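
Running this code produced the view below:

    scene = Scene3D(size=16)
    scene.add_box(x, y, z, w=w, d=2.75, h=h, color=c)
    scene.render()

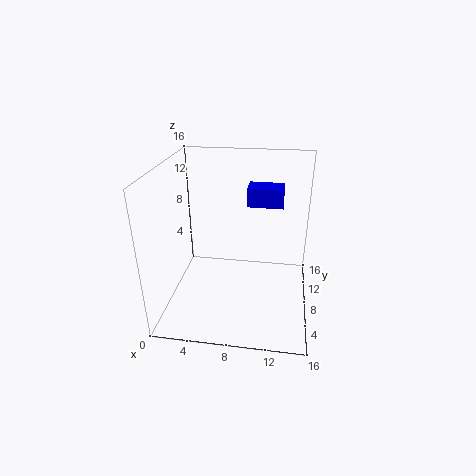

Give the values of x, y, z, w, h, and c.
x = 8.5; y = 11.5; z = 10.25; w = 4.25; h = 2.25; c = 'blue'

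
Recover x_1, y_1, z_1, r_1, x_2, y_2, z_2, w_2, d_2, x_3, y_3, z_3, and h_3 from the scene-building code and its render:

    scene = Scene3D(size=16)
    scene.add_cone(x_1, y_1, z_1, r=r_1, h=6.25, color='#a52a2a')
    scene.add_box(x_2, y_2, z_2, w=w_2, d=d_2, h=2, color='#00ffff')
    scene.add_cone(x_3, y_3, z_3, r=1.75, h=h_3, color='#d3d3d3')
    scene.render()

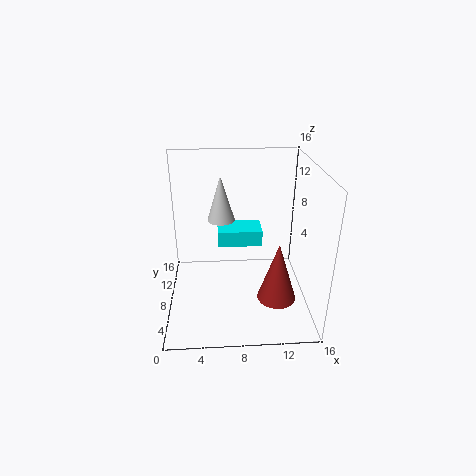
x_1 = 11.75; y_1 = 3.5; z_1 = 3.25; r_1 = 2; x_2 = 5.75; y_2 = 11.25; z_2 = 5; w_2 = 5.5; d_2 = 3.5; x_3 = 6.25; y_3 = 14; z_3 = 7.5; h_3 = 5.75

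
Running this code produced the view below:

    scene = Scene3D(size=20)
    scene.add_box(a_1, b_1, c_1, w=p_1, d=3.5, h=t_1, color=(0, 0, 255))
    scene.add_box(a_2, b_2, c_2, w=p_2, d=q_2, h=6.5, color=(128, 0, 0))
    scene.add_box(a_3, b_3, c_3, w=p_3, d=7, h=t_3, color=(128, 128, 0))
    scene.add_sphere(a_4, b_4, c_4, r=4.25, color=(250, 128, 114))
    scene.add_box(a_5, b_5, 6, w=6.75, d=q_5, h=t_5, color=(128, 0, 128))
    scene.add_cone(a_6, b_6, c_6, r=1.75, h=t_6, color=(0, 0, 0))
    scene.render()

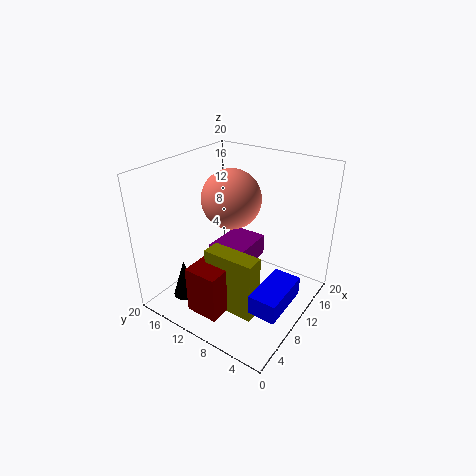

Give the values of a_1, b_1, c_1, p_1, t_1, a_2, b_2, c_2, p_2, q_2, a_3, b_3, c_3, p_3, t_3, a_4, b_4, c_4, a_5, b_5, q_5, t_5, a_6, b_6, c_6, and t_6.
a_1 = 3, b_1 = 0.25, c_1 = 5, p_1 = 6.75, t_1 = 2.5, a_2 = 1.75, b_2 = 8, c_2 = 2, p_2 = 6.25, q_2 = 4.5, a_3 = 4.5, b_3 = 4.5, c_3 = 1.75, p_3 = 2.5, t_3 = 8.5, a_4 = 12, b_4 = 12.5, c_4 = 14.5, a_5 = 7.5, b_5 = 8.25, q_5 = 5, t_5 = 3, a_6 = 4.5, b_6 = 15.5, c_6 = 1.5, t_6 = 5.5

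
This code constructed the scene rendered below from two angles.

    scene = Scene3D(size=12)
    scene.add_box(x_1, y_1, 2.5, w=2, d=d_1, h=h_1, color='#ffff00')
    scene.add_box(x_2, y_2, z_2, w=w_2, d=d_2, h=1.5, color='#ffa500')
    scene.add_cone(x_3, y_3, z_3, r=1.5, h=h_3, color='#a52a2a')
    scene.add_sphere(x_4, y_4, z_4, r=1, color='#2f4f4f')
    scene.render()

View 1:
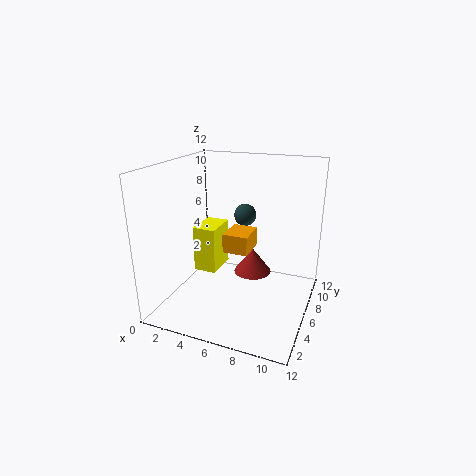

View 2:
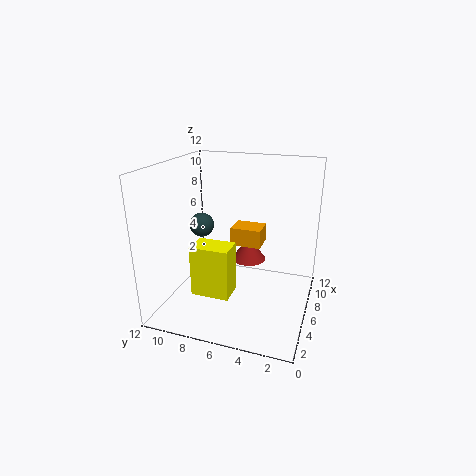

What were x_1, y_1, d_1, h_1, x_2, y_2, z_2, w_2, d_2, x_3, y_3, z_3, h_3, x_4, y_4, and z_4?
x_1 = 2
y_1 = 5.5
d_1 = 3
h_1 = 4
x_2 = 5.5
y_2 = 4
z_2 = 5.5
w_2 = 2
d_2 = 2.5
x_3 = 7.5
y_3 = 5.5
z_3 = 3.5
h_3 = 2
x_4 = 5.5
y_4 = 9
z_4 = 7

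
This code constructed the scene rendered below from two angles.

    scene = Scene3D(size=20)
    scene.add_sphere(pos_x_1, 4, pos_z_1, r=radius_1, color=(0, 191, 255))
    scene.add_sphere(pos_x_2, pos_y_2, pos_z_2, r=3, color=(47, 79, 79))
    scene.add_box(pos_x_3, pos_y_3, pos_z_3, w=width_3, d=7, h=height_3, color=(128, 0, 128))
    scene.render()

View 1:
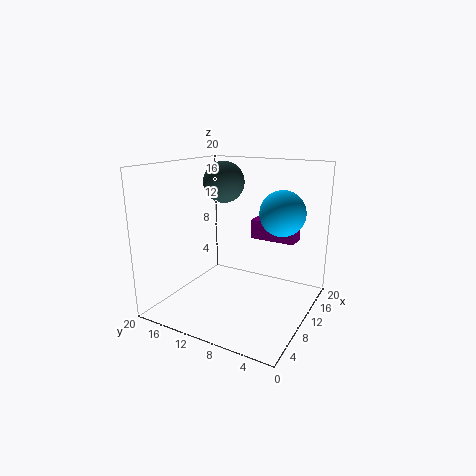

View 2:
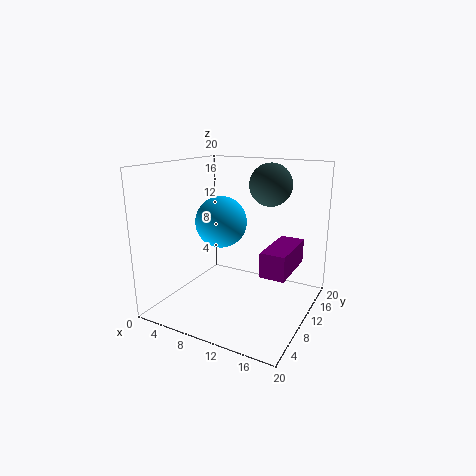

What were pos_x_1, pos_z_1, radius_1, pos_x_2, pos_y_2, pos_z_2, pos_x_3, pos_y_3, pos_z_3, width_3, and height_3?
pos_x_1 = 11, pos_z_1 = 14, radius_1 = 3, pos_x_2 = 13, pos_y_2 = 14, pos_z_2 = 17, pos_x_3 = 16, pos_y_3 = 4, pos_z_3 = 8, width_3 = 3, height_3 = 3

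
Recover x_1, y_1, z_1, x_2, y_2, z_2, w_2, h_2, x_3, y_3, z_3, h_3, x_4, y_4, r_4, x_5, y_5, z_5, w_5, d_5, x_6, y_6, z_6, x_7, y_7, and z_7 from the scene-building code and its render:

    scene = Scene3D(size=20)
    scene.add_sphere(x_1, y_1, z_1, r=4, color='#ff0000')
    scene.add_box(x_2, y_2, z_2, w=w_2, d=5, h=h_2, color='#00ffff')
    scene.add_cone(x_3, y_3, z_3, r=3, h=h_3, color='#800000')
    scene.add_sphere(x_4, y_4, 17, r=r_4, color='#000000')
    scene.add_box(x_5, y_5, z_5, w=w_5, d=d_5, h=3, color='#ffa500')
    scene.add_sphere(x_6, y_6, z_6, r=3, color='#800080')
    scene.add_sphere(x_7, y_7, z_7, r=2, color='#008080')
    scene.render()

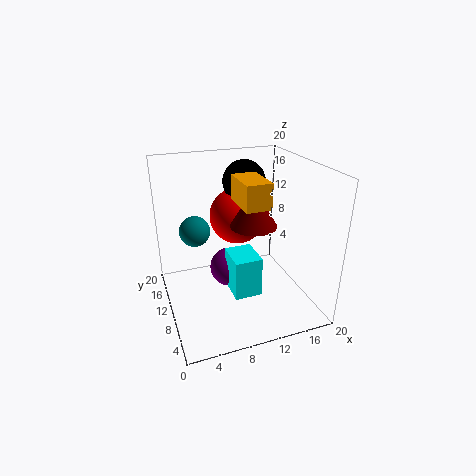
x_1 = 11
y_1 = 13
z_1 = 12
x_2 = 9
y_2 = 8
z_2 = 1
w_2 = 4
h_2 = 6
x_3 = 11
y_3 = 7
z_3 = 13
h_3 = 5
x_4 = 12
y_4 = 13
r_4 = 3
x_5 = 8
y_5 = 2
z_5 = 17
w_5 = 3
d_5 = 5
x_6 = 10
y_6 = 14
z_6 = 3
x_7 = 4
y_7 = 10
z_7 = 12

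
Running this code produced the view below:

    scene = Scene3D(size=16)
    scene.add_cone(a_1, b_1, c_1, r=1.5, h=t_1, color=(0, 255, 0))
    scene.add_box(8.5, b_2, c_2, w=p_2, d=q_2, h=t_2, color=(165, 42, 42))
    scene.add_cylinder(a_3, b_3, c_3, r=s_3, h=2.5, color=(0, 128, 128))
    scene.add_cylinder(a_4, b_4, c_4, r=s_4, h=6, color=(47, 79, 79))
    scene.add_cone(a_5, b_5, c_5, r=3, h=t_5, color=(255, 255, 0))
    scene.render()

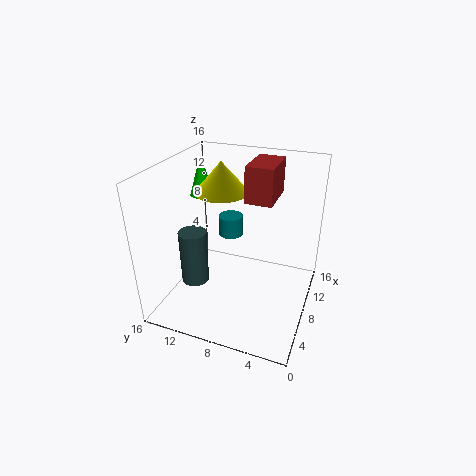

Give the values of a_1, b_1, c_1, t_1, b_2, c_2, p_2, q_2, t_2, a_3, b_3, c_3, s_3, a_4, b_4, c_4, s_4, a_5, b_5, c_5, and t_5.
a_1 = 12.5
b_1 = 14.5
c_1 = 10.5
t_1 = 5
b_2 = 4.5
c_2 = 12
p_2 = 5
q_2 = 3
t_2 = 4
a_3 = 12
b_3 = 10.5
c_3 = 6
s_3 = 1.5
a_4 = 5
b_4 = 12
c_4 = 3.5
s_4 = 1.5
a_5 = 9.5
b_5 = 10.5
c_5 = 12.5
t_5 = 3.5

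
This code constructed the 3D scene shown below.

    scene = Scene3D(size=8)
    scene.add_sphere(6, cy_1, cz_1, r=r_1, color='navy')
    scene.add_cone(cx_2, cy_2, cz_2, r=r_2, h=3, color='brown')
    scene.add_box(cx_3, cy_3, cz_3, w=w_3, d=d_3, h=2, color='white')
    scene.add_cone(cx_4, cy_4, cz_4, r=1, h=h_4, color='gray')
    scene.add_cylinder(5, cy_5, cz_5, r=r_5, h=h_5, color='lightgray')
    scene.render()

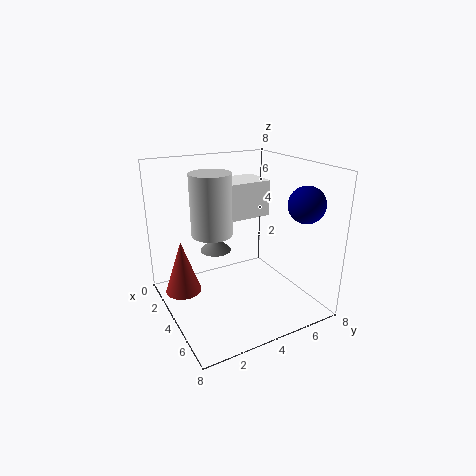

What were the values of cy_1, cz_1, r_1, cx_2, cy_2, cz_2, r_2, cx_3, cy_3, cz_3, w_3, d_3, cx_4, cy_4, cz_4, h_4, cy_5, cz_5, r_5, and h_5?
cy_1 = 7; cz_1 = 6; r_1 = 1; cx_2 = 3; cy_2 = 1; cz_2 = 1; r_2 = 1; cx_3 = 2; cy_3 = 3; cz_3 = 5; w_3 = 2; d_3 = 3; cx_4 = 1; cy_4 = 4; cz_4 = 2; h_4 = 1; cy_5 = 2; cz_5 = 5; r_5 = 1; h_5 = 3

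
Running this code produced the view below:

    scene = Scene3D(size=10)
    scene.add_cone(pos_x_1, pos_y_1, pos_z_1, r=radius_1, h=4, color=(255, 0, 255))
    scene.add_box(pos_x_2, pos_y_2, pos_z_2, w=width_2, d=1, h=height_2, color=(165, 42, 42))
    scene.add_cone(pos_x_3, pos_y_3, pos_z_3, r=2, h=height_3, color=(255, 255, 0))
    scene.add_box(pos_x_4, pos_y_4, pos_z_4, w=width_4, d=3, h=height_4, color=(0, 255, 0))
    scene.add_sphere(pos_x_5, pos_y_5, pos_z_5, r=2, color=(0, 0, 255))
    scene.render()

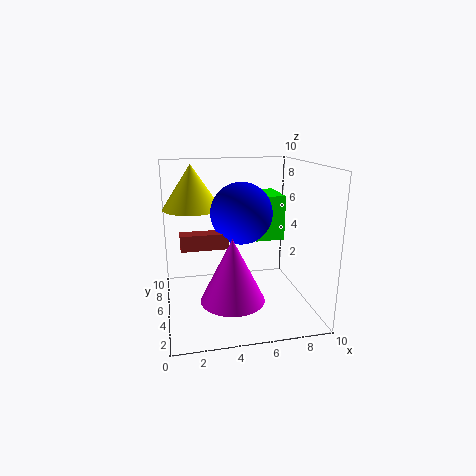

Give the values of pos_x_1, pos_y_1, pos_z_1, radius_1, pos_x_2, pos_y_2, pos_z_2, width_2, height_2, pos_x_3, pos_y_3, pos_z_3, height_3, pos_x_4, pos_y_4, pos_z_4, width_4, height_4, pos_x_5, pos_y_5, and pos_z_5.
pos_x_1 = 4, pos_y_1 = 2, pos_z_1 = 2, radius_1 = 2, pos_x_2 = 1, pos_y_2 = 3, pos_z_2 = 5, width_2 = 3, height_2 = 1, pos_x_3 = 2, pos_y_3 = 6, pos_z_3 = 7, height_3 = 3, pos_x_4 = 6, pos_y_4 = 4, pos_z_4 = 5, width_4 = 2, height_4 = 3, pos_x_5 = 5, pos_y_5 = 4, pos_z_5 = 7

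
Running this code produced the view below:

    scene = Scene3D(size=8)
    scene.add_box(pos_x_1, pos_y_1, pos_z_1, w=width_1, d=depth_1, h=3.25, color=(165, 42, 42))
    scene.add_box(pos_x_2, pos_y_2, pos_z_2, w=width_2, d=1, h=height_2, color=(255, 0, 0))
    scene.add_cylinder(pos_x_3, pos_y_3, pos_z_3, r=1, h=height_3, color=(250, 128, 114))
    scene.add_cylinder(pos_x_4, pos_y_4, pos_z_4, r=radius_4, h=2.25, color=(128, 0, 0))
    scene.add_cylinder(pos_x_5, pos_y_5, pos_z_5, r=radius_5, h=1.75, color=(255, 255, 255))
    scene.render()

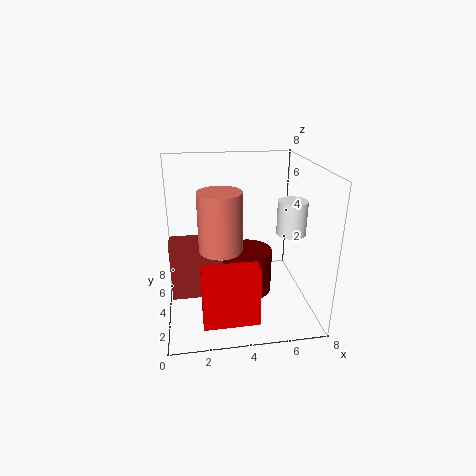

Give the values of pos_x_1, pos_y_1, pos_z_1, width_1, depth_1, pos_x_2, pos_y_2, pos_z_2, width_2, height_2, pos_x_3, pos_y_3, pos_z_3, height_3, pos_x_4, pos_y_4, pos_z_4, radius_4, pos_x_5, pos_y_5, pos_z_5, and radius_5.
pos_x_1 = 0.25
pos_y_1 = 3
pos_z_1 = 1
width_1 = 2.75
depth_1 = 1.25
pos_x_2 = 1.75
pos_y_2 = 0.25
pos_z_2 = 1
width_2 = 2.75
height_2 = 3
pos_x_3 = 2.75
pos_y_3 = 1.25
pos_z_3 = 4.75
height_3 = 2.75
pos_x_4 = 4.25
pos_y_4 = 2.5
pos_z_4 = 1.75
radius_4 = 1.25
pos_x_5 = 6.5
pos_y_5 = 2.5
pos_z_5 = 4.75
radius_5 = 0.75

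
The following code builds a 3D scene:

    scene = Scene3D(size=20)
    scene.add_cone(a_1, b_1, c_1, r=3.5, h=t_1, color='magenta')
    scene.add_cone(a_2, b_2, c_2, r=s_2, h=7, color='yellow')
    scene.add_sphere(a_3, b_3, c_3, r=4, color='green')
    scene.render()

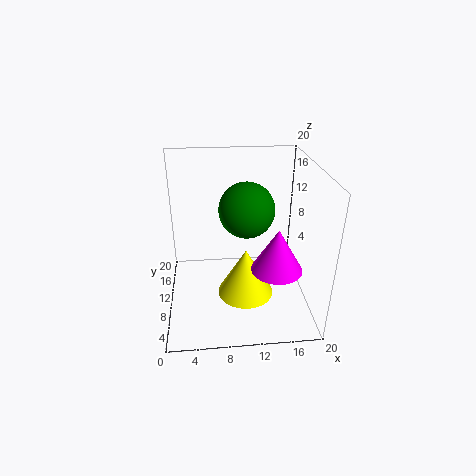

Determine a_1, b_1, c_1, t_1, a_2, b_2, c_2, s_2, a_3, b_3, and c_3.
a_1 = 15; b_1 = 7; c_1 = 6.5; t_1 = 6; a_2 = 11; b_2 = 9; c_2 = 1.5; s_2 = 4; a_3 = 11.5; b_3 = 12.5; c_3 = 13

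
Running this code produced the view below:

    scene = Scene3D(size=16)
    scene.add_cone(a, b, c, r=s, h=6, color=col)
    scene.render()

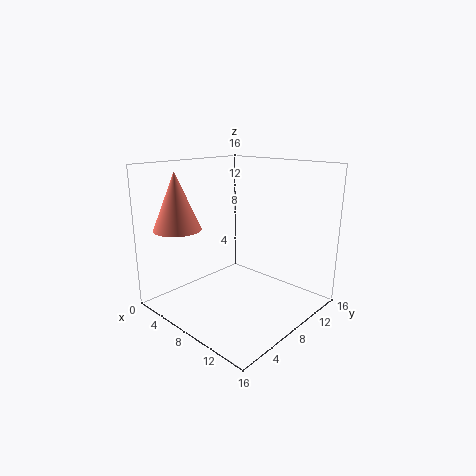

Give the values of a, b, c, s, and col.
a = 4.5
b = 2.5
c = 9.5
s = 2.5
col = 'salmon'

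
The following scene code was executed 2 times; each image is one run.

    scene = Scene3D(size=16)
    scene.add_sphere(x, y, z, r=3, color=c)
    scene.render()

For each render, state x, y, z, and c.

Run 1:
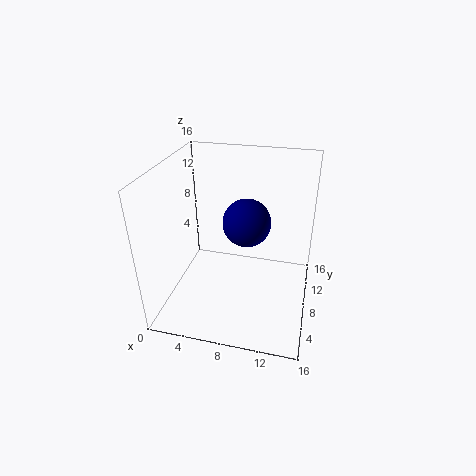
x = 8
y = 12.5
z = 7.5
c = 'navy'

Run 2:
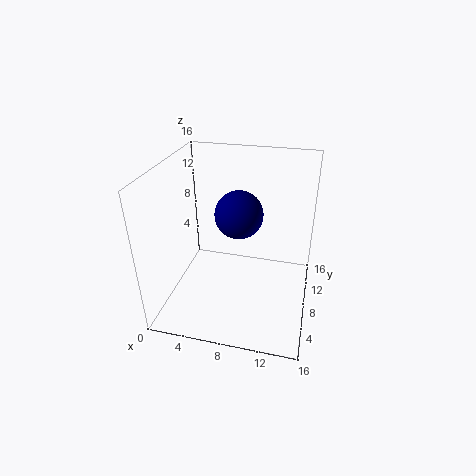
x = 7
y = 12.5
z = 8.5
c = 'navy'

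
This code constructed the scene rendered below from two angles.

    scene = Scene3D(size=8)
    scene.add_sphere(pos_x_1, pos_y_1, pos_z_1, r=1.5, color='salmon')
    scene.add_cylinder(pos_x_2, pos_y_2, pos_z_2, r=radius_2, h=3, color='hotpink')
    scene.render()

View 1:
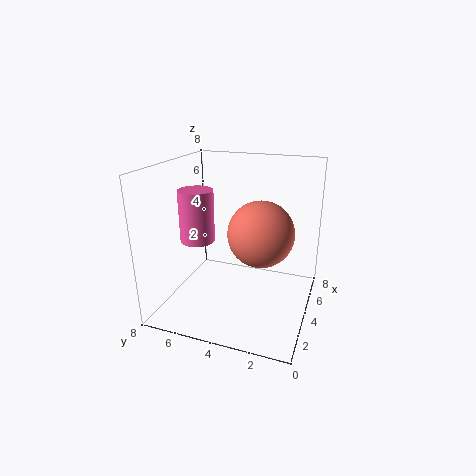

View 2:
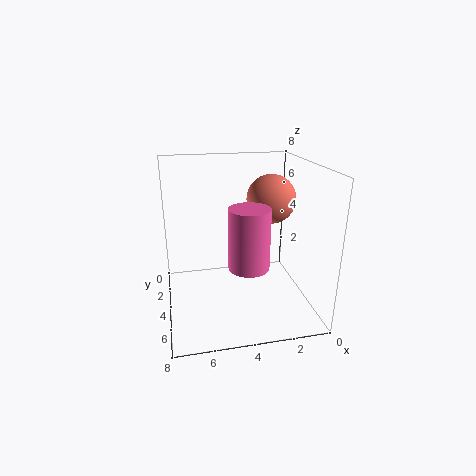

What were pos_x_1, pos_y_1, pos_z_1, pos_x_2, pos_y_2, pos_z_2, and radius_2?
pos_x_1 = 1.5, pos_y_1 = 2, pos_z_1 = 5.5, pos_x_2 = 4, pos_y_2 = 6.5, pos_z_2 = 3.5, radius_2 = 1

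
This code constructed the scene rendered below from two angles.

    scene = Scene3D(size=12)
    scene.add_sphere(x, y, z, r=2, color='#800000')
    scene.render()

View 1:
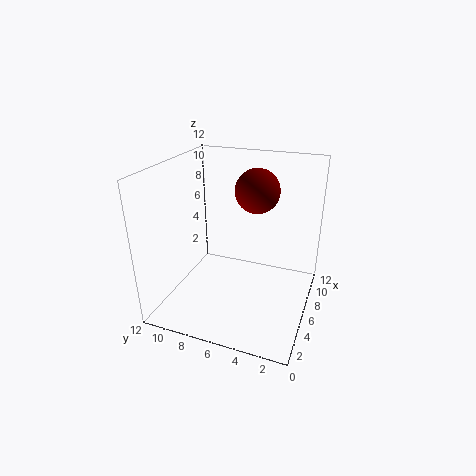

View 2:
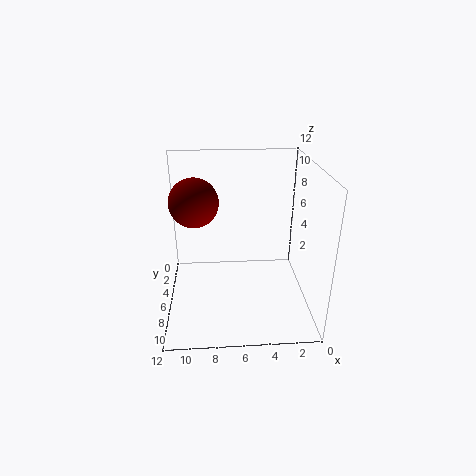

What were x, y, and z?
x = 9.5; y = 5.5; z = 9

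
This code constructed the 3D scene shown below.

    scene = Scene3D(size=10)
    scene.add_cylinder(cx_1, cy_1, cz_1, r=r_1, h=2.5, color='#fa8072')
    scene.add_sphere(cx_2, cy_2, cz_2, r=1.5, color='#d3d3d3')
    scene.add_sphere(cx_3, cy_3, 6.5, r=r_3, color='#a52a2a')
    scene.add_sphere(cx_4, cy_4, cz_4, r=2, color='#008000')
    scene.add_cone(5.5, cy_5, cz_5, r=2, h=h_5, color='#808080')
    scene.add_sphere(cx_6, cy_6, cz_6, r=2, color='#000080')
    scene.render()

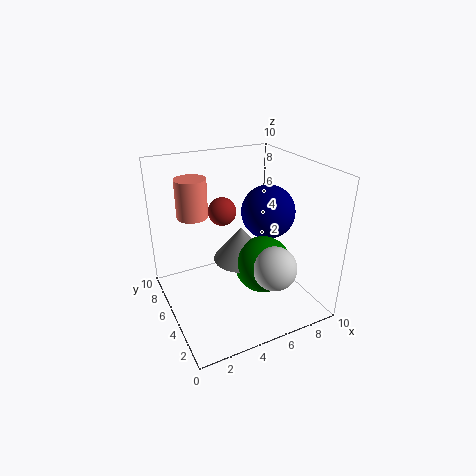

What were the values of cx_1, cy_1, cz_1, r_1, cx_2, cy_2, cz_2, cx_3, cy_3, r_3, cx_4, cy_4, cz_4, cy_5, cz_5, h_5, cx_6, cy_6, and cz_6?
cx_1 = 2, cy_1 = 5.5, cz_1 = 7, r_1 = 1, cx_2 = 6.5, cy_2 = 2.5, cz_2 = 3.5, cx_3 = 4.5, cy_3 = 6.5, r_3 = 1, cx_4 = 6.5, cy_4 = 4, cz_4 = 3, cy_5 = 5.5, cz_5 = 3, h_5 = 2.5, cx_6 = 8, cy_6 = 6, cz_6 = 6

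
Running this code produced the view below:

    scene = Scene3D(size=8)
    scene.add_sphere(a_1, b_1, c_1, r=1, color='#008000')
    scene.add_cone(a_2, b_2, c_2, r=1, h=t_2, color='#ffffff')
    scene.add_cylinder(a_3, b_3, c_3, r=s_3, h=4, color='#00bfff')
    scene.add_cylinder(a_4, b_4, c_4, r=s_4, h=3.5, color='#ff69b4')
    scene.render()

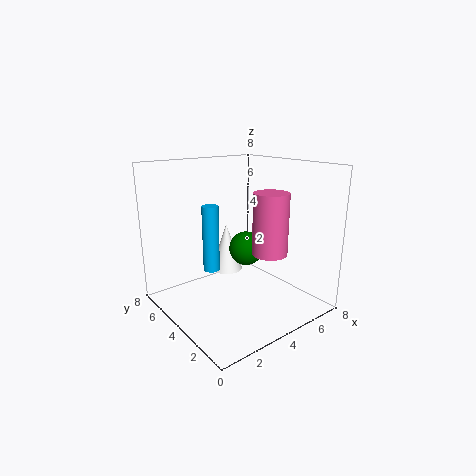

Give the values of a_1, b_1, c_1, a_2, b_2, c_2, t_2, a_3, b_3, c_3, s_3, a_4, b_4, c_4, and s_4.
a_1 = 5; b_1 = 4.5; c_1 = 3; a_2 = 5; b_2 = 6.5; c_2 = 1; t_2 = 3; a_3 = 3.5; b_3 = 6; c_3 = 1.5; s_3 = 0.5; a_4 = 5.5; b_4 = 3; c_4 = 3; s_4 = 1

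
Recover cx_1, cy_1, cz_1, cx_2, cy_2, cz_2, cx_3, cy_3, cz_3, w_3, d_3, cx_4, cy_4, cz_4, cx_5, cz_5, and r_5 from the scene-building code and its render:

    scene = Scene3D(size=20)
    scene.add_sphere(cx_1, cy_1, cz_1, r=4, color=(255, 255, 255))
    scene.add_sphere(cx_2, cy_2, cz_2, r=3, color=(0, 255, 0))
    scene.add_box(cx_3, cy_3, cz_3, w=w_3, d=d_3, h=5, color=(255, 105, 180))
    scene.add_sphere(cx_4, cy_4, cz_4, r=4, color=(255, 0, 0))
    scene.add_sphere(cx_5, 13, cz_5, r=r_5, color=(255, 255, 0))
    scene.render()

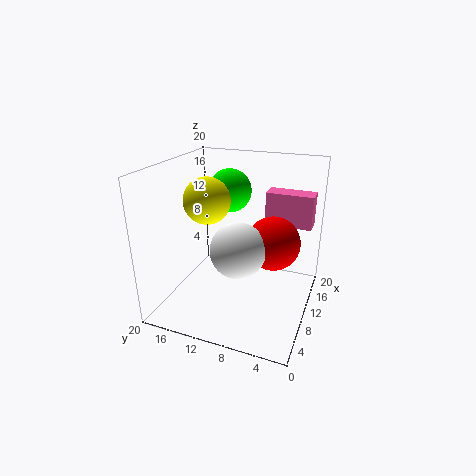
cx_1 = 10, cy_1 = 10, cz_1 = 8, cx_2 = 12, cy_2 = 12, cz_2 = 16, cx_3 = 16, cy_3 = 1, cz_3 = 10, w_3 = 3, d_3 = 7, cx_4 = 14, cy_4 = 6, cz_4 = 8, cx_5 = 7, cz_5 = 16, r_5 = 3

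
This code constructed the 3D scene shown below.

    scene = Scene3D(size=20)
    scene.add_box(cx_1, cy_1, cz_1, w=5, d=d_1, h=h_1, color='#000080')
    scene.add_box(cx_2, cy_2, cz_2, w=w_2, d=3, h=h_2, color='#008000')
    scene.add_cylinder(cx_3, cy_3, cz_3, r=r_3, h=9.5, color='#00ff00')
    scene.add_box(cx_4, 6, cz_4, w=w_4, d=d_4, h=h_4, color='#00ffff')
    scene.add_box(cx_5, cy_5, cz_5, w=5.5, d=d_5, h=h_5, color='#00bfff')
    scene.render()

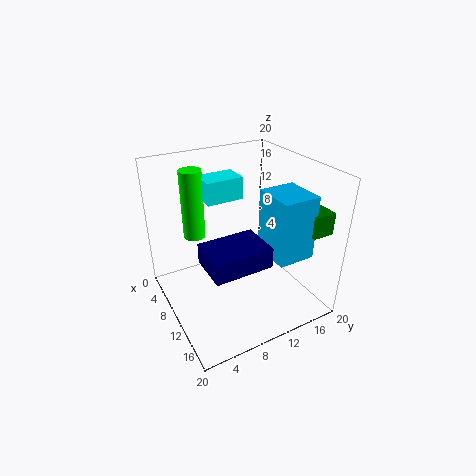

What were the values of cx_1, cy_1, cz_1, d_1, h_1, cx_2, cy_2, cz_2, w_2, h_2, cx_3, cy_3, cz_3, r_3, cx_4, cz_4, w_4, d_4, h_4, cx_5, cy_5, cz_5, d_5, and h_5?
cx_1 = 14; cy_1 = 2.5; cz_1 = 11; d_1 = 7; h_1 = 2.5; cx_2 = 13.5; cy_2 = 16.5; cz_2 = 12; w_2 = 4.5; h_2 = 3; cx_3 = 6.5; cy_3 = 5; cz_3 = 10; r_3 = 1.5; cx_4 = 6; cz_4 = 15.5; w_4 = 3.5; d_4 = 5; h_4 = 3; cx_5 = 12; cy_5 = 12; cz_5 = 9; d_5 = 5; h_5 = 8.5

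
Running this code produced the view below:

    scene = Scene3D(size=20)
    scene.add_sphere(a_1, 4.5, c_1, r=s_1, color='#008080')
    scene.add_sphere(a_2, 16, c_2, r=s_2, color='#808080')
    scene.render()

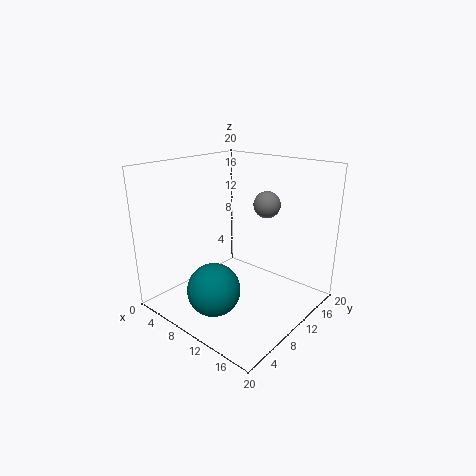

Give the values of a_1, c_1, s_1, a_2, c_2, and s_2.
a_1 = 10.5
c_1 = 4.5
s_1 = 3.5
a_2 = 10.5
c_2 = 13.5
s_2 = 2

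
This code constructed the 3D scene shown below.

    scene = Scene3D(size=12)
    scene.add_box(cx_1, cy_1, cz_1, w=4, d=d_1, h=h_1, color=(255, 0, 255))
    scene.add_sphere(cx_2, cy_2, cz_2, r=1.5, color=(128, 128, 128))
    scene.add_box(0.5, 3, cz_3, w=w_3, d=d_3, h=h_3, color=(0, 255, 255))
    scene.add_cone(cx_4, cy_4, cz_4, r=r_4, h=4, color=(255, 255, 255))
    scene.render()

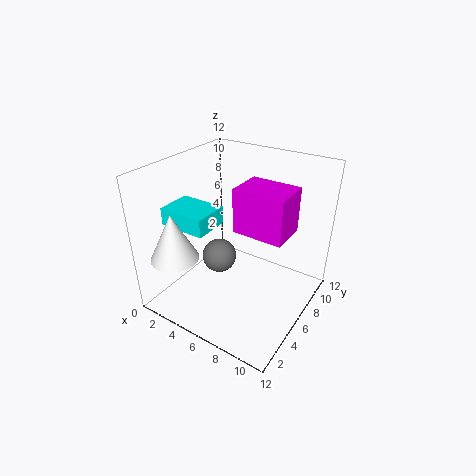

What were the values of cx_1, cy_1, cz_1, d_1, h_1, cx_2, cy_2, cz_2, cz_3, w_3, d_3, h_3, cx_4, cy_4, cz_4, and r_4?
cx_1 = 6.5
cy_1 = 4.5
cz_1 = 7.5
d_1 = 3
h_1 = 3.5
cx_2 = 4
cy_2 = 6
cz_2 = 3.5
cz_3 = 7
w_3 = 4
d_3 = 3
h_3 = 1.5
cx_4 = 2
cy_4 = 2.5
cz_4 = 4.5
r_4 = 2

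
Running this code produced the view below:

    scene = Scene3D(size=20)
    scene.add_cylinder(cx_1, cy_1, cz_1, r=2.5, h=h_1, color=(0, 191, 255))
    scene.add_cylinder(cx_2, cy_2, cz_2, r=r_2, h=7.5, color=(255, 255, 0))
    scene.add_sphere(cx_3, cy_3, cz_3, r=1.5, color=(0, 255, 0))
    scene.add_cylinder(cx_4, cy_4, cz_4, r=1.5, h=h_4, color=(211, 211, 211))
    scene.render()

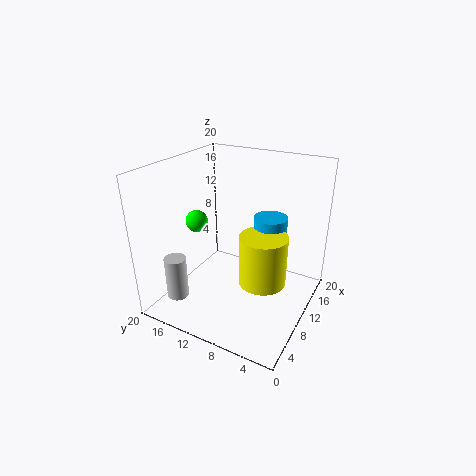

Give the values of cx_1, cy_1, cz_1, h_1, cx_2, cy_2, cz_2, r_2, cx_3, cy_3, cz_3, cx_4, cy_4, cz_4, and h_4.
cx_1 = 15.5
cy_1 = 7.5
cz_1 = 3.5
h_1 = 8
cx_2 = 12
cy_2 = 7
cz_2 = 2.5
r_2 = 3.5
cx_3 = 7.5
cy_3 = 15
cz_3 = 12.5
cx_4 = 4
cy_4 = 16.5
cz_4 = 2
h_4 = 6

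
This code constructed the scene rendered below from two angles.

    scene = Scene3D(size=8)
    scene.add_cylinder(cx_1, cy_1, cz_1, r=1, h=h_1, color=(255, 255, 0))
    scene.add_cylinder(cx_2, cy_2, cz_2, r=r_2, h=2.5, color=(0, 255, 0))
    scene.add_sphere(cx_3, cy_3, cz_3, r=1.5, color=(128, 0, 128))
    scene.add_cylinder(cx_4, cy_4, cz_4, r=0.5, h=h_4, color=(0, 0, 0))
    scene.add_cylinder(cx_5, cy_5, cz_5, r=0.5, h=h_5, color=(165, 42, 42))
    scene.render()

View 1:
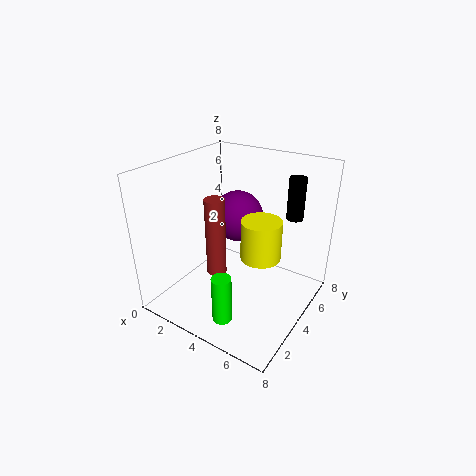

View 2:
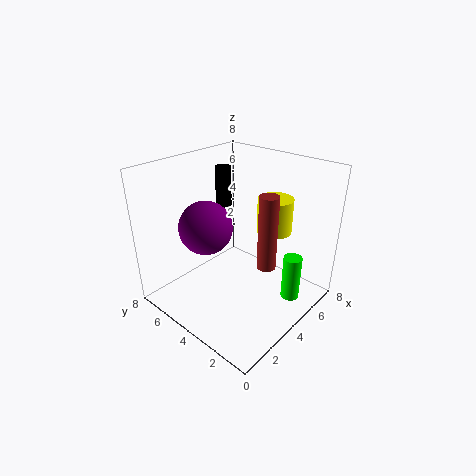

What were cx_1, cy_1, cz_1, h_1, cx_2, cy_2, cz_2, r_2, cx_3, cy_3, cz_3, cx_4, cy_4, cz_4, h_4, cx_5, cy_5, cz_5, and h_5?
cx_1 = 6; cy_1 = 3; cz_1 = 4; h_1 = 2; cx_2 = 5; cy_2 = 1; cz_2 = 1; r_2 = 0.5; cx_3 = 3; cy_3 = 5.5; cz_3 = 4.5; cx_4 = 6; cy_4 = 7; cz_4 = 4.5; h_4 = 2.5; cx_5 = 4; cy_5 = 2; cz_5 = 3; h_5 = 4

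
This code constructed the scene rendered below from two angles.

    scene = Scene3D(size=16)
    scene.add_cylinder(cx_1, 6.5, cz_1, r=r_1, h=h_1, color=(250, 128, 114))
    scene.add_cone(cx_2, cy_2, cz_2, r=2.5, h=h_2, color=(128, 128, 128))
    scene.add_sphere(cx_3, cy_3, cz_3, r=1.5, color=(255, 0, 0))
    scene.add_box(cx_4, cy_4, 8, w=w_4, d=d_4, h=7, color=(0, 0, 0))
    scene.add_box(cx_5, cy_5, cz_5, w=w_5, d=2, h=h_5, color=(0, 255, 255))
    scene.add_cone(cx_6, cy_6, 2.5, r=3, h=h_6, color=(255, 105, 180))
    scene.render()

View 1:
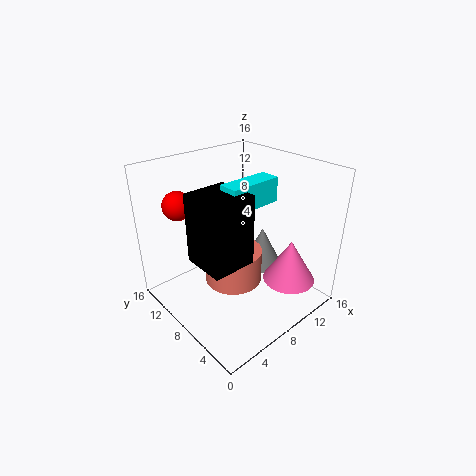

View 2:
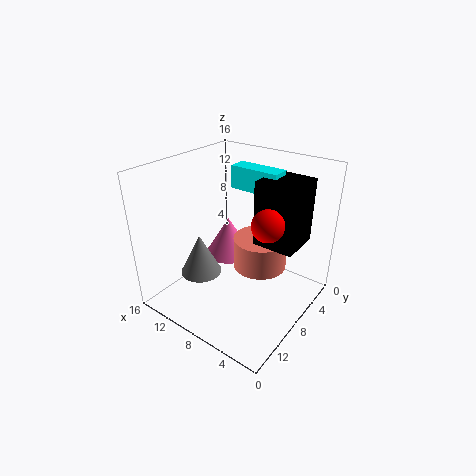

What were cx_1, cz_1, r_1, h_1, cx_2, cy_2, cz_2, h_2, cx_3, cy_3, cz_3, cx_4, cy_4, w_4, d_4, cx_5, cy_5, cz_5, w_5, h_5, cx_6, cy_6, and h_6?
cx_1 = 6, cz_1 = 4.5, r_1 = 3, h_1 = 3.5, cx_2 = 13, cy_2 = 9, cz_2 = 2, h_2 = 5, cx_3 = 2.5, cy_3 = 11, cz_3 = 12.5, cx_4 = 1.5, cy_4 = 3.5, w_4 = 4.5, d_4 = 4.5, cx_5 = 4.5, cy_5 = 4.5, cz_5 = 13, w_5 = 5.5, h_5 = 2.5, cx_6 = 12.5, cy_6 = 4, h_6 = 5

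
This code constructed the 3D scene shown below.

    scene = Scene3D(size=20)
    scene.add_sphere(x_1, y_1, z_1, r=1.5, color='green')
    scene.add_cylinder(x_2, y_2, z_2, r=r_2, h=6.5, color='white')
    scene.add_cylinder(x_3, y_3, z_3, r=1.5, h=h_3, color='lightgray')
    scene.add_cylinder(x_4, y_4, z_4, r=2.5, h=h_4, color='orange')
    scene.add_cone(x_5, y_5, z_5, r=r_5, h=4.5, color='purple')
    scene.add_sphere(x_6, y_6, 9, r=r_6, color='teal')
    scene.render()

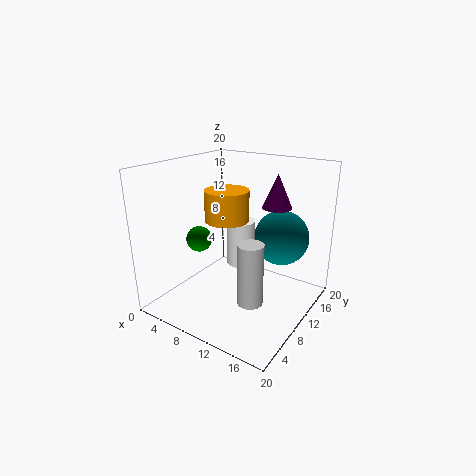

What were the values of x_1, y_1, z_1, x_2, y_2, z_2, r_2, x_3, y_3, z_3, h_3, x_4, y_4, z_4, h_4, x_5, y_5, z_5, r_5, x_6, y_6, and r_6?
x_1 = 9.5
y_1 = 2.5
z_1 = 12.5
x_2 = 9.5
y_2 = 11.5
z_2 = 5.5
r_2 = 2
x_3 = 16
y_3 = 3.5
z_3 = 5.5
h_3 = 7.5
x_4 = 12.5
y_4 = 4
z_4 = 15
h_4 = 3.5
x_5 = 14.5
y_5 = 12.5
z_5 = 14.5
r_5 = 2
x_6 = 14
y_6 = 15.5
r_6 = 4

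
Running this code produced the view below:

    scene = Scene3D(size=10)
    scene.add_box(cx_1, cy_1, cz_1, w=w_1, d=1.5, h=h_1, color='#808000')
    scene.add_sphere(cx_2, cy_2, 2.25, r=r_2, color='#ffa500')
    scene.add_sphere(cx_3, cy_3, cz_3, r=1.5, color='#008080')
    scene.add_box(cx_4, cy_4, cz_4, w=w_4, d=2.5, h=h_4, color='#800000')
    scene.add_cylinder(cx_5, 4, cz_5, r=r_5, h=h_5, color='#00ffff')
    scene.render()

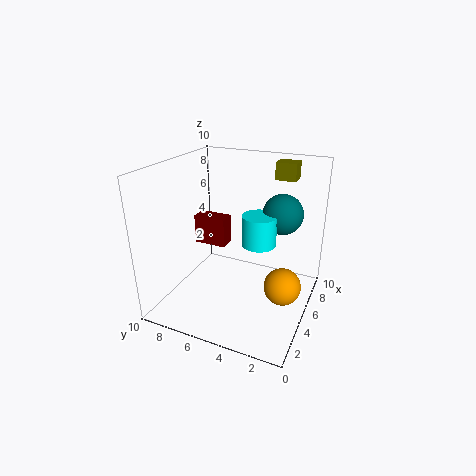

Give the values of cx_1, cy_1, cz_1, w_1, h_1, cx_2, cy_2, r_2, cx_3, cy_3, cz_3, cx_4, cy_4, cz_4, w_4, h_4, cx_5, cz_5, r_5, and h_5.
cx_1 = 8
cy_1 = 2
cz_1 = 8.5
w_1 = 1.25
h_1 = 1.25
cx_2 = 4.5
cy_2 = 1.5
r_2 = 1.25
cx_3 = 8
cy_3 = 2.75
cz_3 = 6
cx_4 = 6.25
cy_4 = 6.75
cz_4 = 3.25
w_4 = 1.25
h_4 = 2.25
cx_5 = 6.5
cz_5 = 4
r_5 = 1.25
h_5 = 2.25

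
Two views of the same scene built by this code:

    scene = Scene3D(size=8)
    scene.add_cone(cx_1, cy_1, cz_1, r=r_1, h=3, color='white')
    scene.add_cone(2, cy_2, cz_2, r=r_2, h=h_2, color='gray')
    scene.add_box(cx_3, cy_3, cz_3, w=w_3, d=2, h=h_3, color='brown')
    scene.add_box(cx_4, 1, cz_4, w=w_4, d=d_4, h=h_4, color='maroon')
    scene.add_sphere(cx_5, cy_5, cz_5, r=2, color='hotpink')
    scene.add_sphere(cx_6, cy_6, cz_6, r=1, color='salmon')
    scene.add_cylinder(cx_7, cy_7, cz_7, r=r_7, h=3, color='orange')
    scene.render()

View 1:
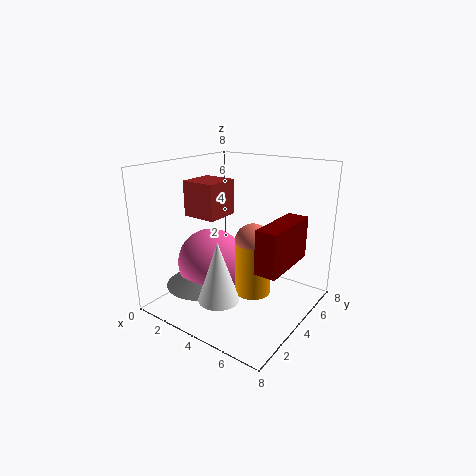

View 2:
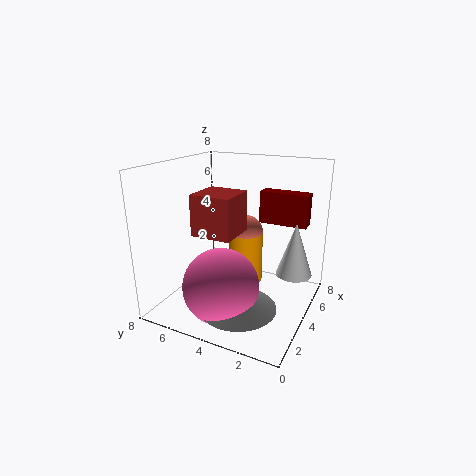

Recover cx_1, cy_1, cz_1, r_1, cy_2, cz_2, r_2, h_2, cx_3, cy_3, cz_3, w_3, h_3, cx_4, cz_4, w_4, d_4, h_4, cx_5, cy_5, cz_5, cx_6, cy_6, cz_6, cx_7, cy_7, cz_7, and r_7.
cx_1 = 5, cy_1 = 1, cz_1 = 2, r_1 = 1, cy_2 = 3, cz_2 = 1, r_2 = 2, h_2 = 1, cx_3 = 1, cy_3 = 3, cz_3 = 5, w_3 = 2, h_3 = 2, cx_4 = 7, cz_4 = 4, w_4 = 1, d_4 = 3, h_4 = 2, cx_5 = 2, cy_5 = 4, cz_5 = 2, cx_6 = 5, cy_6 = 4, cz_6 = 4, cx_7 = 5, cy_7 = 4, cz_7 = 1, r_7 = 1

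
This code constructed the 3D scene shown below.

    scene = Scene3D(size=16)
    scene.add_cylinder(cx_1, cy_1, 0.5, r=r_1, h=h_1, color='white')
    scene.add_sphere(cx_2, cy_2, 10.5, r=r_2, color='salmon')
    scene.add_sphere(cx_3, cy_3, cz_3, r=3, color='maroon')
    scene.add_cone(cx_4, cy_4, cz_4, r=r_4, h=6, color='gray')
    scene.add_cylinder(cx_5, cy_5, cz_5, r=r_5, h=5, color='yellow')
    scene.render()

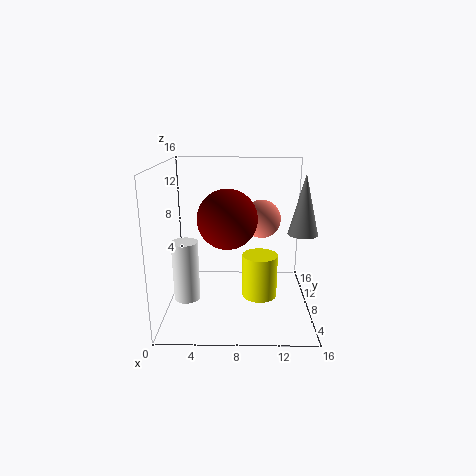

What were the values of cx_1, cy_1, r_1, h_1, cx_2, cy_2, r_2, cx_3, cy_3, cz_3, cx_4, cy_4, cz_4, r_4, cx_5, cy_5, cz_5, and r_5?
cx_1 = 2
cy_1 = 8
r_1 = 1.5
h_1 = 7
cx_2 = 10.5
cy_2 = 7
r_2 = 2
cx_3 = 7
cy_3 = 5
cz_3 = 11
cx_4 = 14.5
cy_4 = 5
cz_4 = 9.5
r_4 = 1.5
cx_5 = 10.5
cy_5 = 8
cz_5 = 1
r_5 = 2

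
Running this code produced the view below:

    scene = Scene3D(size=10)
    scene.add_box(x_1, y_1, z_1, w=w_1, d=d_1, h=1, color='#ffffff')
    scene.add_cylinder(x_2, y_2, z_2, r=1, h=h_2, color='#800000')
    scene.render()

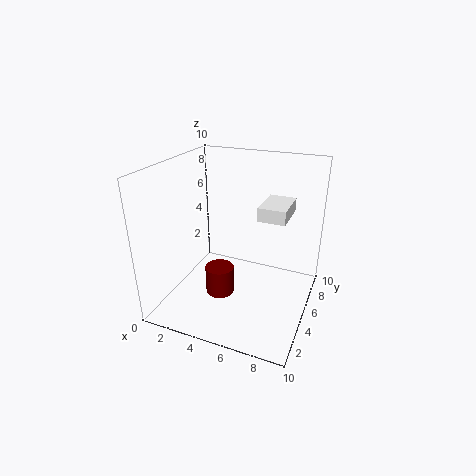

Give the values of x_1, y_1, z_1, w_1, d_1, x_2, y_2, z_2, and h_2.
x_1 = 6; y_1 = 6; z_1 = 6; w_1 = 2; d_1 = 3; x_2 = 4; y_2 = 4; z_2 = 1; h_2 = 2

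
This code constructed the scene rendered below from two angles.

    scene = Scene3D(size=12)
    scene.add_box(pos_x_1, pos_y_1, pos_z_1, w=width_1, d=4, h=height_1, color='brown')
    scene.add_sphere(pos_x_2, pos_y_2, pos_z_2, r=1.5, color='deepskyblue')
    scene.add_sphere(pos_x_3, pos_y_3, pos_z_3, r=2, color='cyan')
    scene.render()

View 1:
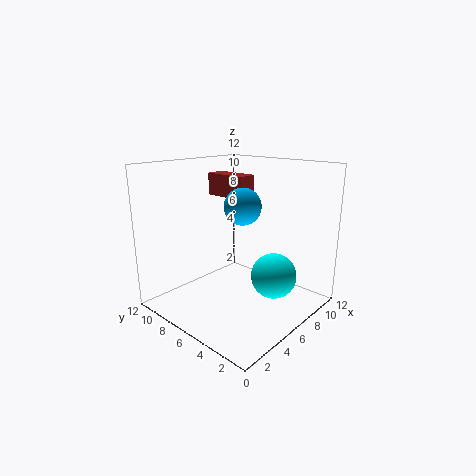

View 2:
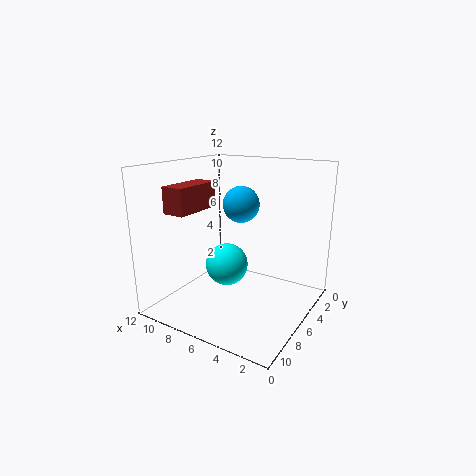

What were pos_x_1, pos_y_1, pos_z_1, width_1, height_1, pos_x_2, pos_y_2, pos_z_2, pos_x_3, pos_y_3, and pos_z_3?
pos_x_1 = 7.5
pos_y_1 = 7
pos_z_1 = 8.75
width_1 = 1.75
height_1 = 2
pos_x_2 = 6
pos_y_2 = 5.5
pos_z_2 = 8.75
pos_x_3 = 8.5
pos_y_3 = 4
pos_z_3 = 2.25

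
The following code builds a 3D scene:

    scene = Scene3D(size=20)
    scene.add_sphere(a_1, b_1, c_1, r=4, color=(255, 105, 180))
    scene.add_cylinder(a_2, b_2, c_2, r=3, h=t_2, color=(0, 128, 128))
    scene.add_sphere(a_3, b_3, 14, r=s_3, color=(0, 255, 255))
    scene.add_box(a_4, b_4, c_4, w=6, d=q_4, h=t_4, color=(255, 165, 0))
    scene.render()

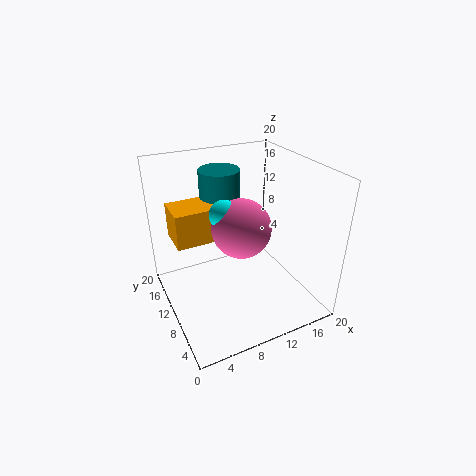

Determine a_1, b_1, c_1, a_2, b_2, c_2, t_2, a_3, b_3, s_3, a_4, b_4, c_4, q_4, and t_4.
a_1 = 10
b_1 = 9
c_1 = 12
a_2 = 10
b_2 = 16
c_2 = 12
t_2 = 6
a_3 = 8
b_3 = 10
s_3 = 2
a_4 = 2
b_4 = 12
c_4 = 9
q_4 = 5
t_4 = 5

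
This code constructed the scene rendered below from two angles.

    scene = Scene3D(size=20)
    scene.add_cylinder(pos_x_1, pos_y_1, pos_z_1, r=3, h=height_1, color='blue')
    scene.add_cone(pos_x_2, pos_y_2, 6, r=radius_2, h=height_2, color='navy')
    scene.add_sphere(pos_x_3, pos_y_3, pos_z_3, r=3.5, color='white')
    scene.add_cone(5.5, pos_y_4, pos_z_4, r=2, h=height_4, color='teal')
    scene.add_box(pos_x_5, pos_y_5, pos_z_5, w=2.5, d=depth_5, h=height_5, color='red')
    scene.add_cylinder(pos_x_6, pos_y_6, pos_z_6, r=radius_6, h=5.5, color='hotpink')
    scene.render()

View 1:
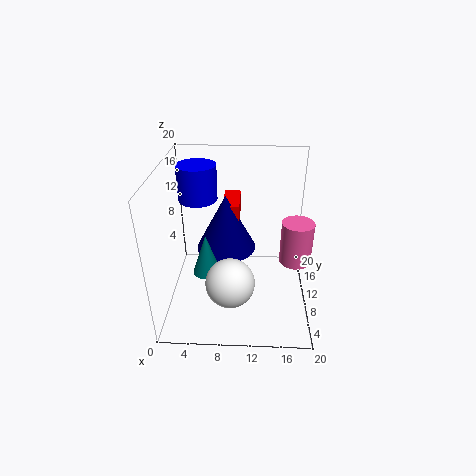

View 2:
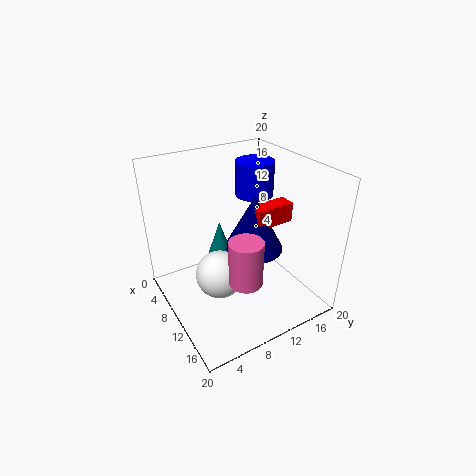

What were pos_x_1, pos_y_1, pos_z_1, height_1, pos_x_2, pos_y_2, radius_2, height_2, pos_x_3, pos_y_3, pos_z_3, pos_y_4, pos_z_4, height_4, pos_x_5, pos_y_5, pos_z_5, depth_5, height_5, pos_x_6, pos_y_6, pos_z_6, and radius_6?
pos_x_1 = 3.5; pos_y_1 = 17; pos_z_1 = 12.5; height_1 = 5.5; pos_x_2 = 8; pos_y_2 = 14; radius_2 = 4.5; height_2 = 8.5; pos_x_3 = 9; pos_y_3 = 7.5; pos_z_3 = 4; pos_y_4 = 9.5; pos_z_4 = 4.5; height_4 = 6; pos_x_5 = 7.5; pos_y_5 = 13.5; pos_z_5 = 10; depth_5 = 6; height_5 = 3; pos_x_6 = 17.5; pos_y_6 = 6.5; pos_z_6 = 9; radius_6 = 2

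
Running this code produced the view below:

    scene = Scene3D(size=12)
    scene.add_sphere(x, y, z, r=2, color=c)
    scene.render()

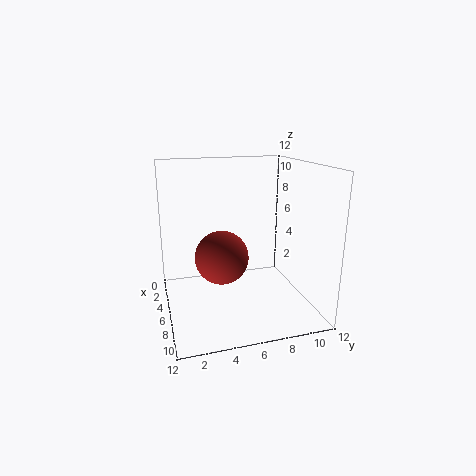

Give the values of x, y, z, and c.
x = 8.5; y = 4; z = 5.5; c = 'brown'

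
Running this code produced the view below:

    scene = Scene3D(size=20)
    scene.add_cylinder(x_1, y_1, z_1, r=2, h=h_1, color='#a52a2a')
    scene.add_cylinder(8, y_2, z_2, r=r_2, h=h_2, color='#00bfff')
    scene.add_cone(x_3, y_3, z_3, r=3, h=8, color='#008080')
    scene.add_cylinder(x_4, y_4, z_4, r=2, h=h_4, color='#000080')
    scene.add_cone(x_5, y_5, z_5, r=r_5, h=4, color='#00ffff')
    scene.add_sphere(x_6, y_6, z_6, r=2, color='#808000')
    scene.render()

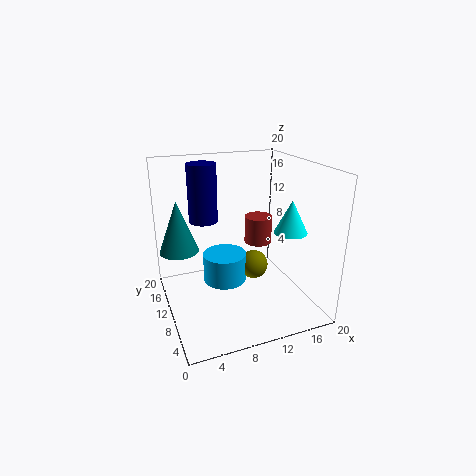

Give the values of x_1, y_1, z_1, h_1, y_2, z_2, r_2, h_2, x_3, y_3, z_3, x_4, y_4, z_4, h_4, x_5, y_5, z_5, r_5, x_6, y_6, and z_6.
x_1 = 14, y_1 = 12, z_1 = 8, h_1 = 4, y_2 = 10, z_2 = 4, r_2 = 3, h_2 = 4, x_3 = 3, y_3 = 17, z_3 = 6, x_4 = 6, y_4 = 13, z_4 = 12, h_4 = 8, x_5 = 14, y_5 = 3, z_5 = 13, r_5 = 2, x_6 = 12, y_6 = 9, z_6 = 6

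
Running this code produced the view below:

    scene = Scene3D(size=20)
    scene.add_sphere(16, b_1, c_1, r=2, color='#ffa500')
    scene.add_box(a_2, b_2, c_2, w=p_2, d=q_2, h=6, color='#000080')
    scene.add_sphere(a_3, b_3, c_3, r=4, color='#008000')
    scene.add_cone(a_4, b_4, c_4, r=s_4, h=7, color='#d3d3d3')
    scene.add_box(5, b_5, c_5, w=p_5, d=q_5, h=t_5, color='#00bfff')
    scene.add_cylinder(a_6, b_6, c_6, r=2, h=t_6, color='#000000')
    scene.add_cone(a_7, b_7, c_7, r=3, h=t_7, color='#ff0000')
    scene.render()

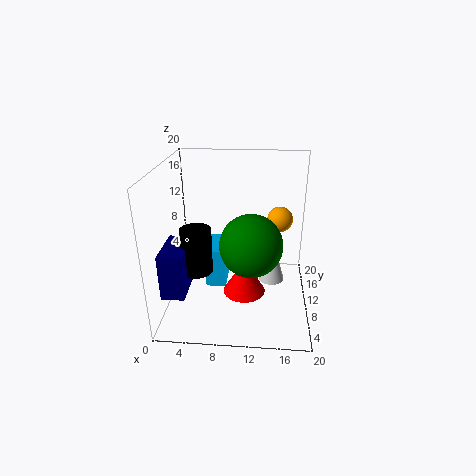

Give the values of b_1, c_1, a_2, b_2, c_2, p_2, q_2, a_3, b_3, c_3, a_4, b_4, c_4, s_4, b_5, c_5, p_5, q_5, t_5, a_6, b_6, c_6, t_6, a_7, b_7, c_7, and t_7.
b_1 = 17
c_1 = 10
a_2 = 1
b_2 = 2
c_2 = 5
p_2 = 3
q_2 = 6
a_3 = 12
b_3 = 6
c_3 = 11
a_4 = 15
b_4 = 14
c_4 = 1
s_4 = 2
b_5 = 11
c_5 = 1
p_5 = 3
q_5 = 6
t_5 = 6
a_6 = 5
b_6 = 6
c_6 = 7
t_6 = 6
a_7 = 11
b_7 = 9
c_7 = 2
t_7 = 5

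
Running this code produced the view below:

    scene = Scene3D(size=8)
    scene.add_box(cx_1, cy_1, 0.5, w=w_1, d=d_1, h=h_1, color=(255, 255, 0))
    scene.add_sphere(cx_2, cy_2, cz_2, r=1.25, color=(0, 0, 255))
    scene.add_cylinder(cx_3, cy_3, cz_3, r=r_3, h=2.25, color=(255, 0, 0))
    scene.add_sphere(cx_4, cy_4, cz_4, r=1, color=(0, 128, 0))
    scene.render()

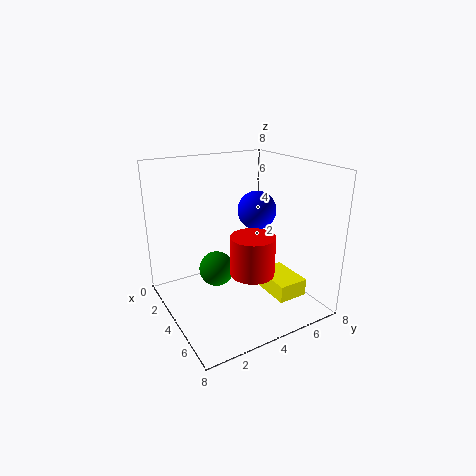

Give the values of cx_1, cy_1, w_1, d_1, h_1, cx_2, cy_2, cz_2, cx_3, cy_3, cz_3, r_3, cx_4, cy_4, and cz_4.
cx_1 = 3.75, cy_1 = 5.5, w_1 = 2.5, d_1 = 1.75, h_1 = 1, cx_2 = 1.75, cy_2 = 6.75, cz_2 = 4.5, cx_3 = 4.75, cy_3 = 4.5, cz_3 = 2, r_3 = 1.25, cx_4 = 3.25, cy_4 = 3, cz_4 = 2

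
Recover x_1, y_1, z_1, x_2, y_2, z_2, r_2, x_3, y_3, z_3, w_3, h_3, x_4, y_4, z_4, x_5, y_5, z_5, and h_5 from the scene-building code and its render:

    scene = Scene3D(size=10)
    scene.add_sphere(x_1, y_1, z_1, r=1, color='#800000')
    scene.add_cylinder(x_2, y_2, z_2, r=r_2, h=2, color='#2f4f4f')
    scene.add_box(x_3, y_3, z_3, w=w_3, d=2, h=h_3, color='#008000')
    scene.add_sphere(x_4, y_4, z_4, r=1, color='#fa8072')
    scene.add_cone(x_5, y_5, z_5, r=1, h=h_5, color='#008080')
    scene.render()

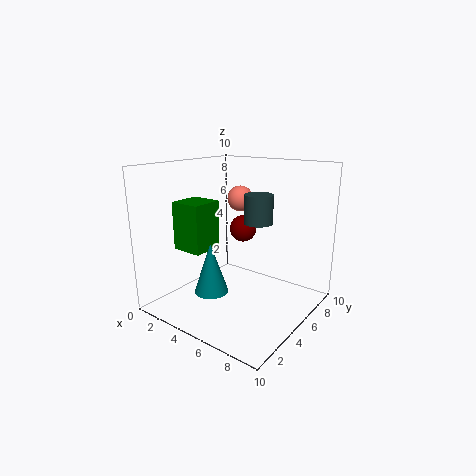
x_1 = 4, y_1 = 7, z_1 = 5, x_2 = 6, y_2 = 6, z_2 = 6, r_2 = 1, x_3 = 3, y_3 = 1, z_3 = 5, w_3 = 2, h_3 = 3, x_4 = 3, y_4 = 8, z_4 = 7, x_5 = 6, y_5 = 1, z_5 = 3, h_5 = 3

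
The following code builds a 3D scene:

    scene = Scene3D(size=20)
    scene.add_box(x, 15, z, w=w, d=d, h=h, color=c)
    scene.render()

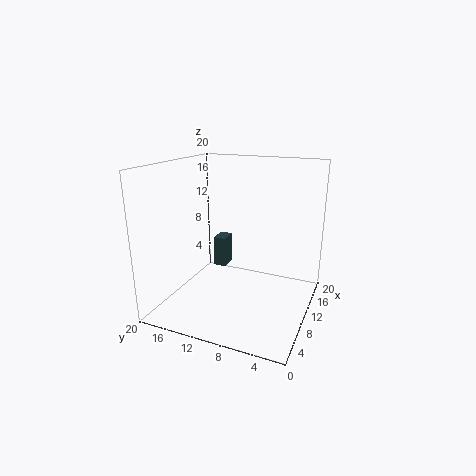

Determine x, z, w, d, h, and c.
x = 16
z = 2
w = 3
d = 2
h = 5
c = 'darkslategray'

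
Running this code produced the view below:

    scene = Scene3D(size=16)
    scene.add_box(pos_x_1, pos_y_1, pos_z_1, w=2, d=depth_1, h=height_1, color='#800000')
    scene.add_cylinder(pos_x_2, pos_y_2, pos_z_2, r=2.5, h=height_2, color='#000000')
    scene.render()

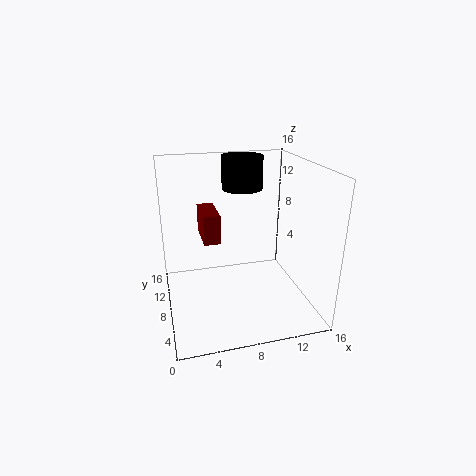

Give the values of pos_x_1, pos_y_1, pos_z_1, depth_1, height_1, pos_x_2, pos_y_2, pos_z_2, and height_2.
pos_x_1 = 4.5; pos_y_1 = 10; pos_z_1 = 6.5; depth_1 = 5; height_1 = 3.5; pos_x_2 = 10; pos_y_2 = 13.5; pos_z_2 = 12; height_2 = 4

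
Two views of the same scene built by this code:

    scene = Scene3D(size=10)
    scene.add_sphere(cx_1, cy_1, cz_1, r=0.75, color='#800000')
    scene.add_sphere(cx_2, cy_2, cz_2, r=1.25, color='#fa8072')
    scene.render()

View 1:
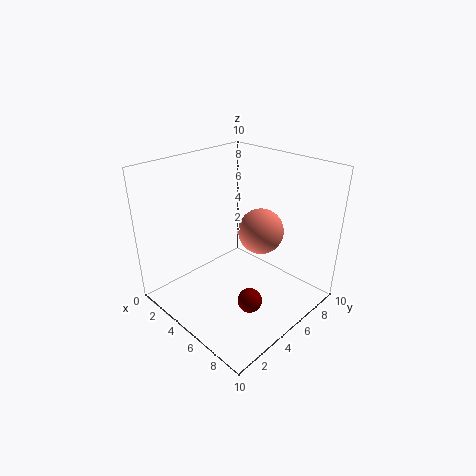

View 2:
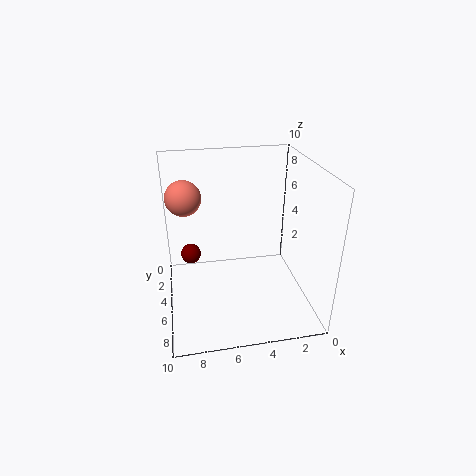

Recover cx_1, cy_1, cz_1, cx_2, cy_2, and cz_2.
cx_1 = 8.25
cy_1 = 2.75
cz_1 = 2.75
cx_2 = 8.5
cy_2 = 3.25
cz_2 = 7.5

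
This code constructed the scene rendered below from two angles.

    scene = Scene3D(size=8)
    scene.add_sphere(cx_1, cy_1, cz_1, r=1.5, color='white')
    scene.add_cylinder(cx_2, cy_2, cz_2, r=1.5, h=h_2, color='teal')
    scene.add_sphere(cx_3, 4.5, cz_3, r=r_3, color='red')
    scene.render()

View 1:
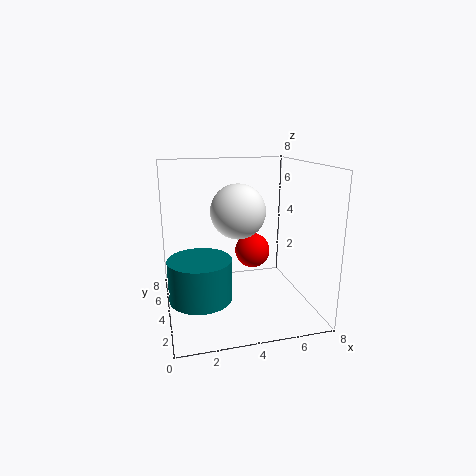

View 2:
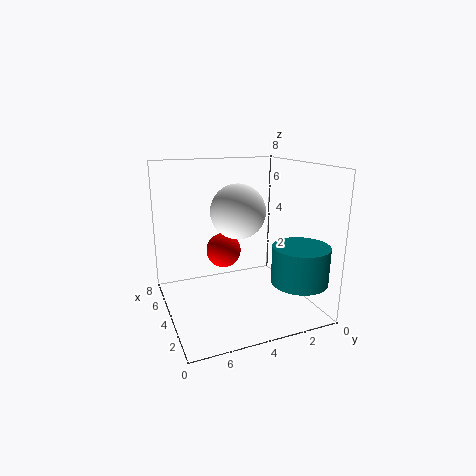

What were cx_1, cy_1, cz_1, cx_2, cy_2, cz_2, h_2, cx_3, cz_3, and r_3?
cx_1 = 4, cy_1 = 4, cz_1 = 5.5, cx_2 = 1.5, cy_2 = 1.5, cz_2 = 2, h_2 = 2, cx_3 = 5, cz_3 = 3, r_3 = 1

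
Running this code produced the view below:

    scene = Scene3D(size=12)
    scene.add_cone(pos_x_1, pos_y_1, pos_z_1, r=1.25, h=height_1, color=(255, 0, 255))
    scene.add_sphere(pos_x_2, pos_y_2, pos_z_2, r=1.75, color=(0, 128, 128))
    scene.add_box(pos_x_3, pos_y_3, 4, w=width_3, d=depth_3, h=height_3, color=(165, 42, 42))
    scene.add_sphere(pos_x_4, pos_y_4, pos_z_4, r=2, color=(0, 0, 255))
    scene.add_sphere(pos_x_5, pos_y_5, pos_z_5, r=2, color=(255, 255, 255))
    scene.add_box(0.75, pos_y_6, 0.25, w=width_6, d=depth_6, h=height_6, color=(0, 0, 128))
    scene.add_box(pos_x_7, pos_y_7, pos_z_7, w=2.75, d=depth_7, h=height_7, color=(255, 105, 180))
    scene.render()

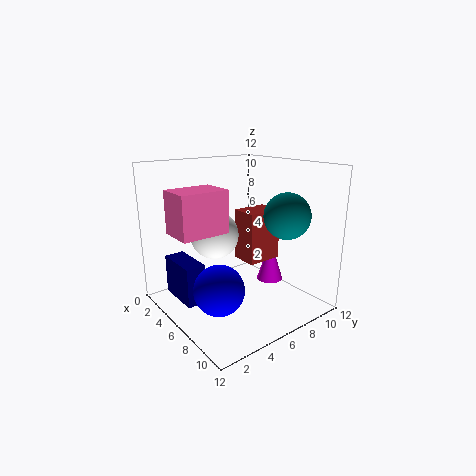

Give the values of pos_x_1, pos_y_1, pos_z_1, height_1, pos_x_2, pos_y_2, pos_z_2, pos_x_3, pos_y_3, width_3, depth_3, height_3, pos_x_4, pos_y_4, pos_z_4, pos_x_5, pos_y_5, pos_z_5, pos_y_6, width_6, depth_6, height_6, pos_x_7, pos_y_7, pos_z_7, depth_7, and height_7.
pos_x_1 = 5
pos_y_1 = 10.75
pos_z_1 = 0.5
height_1 = 4
pos_x_2 = 10
pos_y_2 = 7.5
pos_z_2 = 8.5
pos_x_3 = 5.25
pos_y_3 = 6.25
width_3 = 2.25
depth_3 = 3
height_3 = 4.25
pos_x_4 = 7.5
pos_y_4 = 3
pos_z_4 = 2.75
pos_x_5 = 4.75
pos_y_5 = 4.5
pos_z_5 = 6.25
pos_y_6 = 1.75
width_6 = 4
depth_6 = 1.75
height_6 = 3.5
pos_x_7 = 4.75
pos_y_7 = 0.25
pos_z_7 = 7.25
depth_7 = 3.75
height_7 = 3.25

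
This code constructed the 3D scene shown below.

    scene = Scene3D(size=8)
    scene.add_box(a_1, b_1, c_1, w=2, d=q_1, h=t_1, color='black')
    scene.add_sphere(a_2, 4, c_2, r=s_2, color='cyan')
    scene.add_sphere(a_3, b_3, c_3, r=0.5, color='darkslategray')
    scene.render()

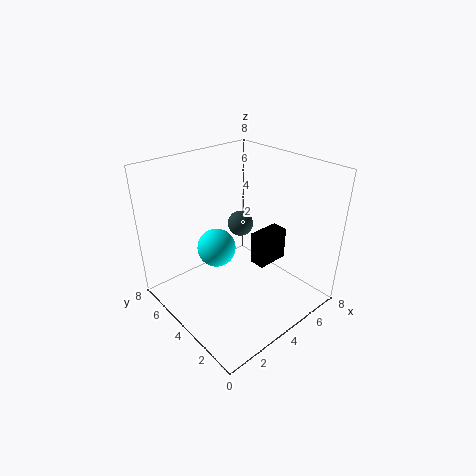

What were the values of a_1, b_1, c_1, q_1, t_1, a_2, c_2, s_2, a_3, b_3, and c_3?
a_1 = 5.5, b_1 = 3.5, c_1 = 1.5, q_1 = 1, t_1 = 2, a_2 = 2.5, c_2 = 4, s_2 = 1, a_3 = 1.5, b_3 = 1, c_3 = 7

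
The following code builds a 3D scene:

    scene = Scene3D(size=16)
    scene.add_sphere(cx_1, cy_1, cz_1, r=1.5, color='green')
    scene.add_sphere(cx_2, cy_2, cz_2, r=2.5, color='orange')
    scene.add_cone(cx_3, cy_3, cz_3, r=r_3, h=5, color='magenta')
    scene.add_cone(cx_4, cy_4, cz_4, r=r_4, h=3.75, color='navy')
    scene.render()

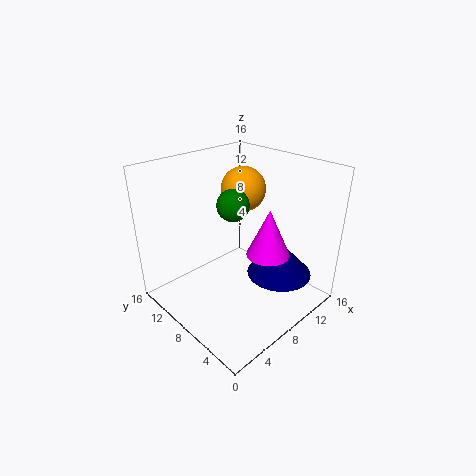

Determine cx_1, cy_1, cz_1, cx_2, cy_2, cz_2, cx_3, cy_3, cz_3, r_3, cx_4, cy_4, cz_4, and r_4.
cx_1 = 4.75, cy_1 = 5.25, cz_1 = 13.75, cx_2 = 10.25, cy_2 = 9.5, cz_2 = 12.75, cx_3 = 8.5, cy_3 = 4, cz_3 = 7.5, r_3 = 2.25, cx_4 = 10.25, cy_4 = 3.75, cz_4 = 4.5, r_4 = 3.5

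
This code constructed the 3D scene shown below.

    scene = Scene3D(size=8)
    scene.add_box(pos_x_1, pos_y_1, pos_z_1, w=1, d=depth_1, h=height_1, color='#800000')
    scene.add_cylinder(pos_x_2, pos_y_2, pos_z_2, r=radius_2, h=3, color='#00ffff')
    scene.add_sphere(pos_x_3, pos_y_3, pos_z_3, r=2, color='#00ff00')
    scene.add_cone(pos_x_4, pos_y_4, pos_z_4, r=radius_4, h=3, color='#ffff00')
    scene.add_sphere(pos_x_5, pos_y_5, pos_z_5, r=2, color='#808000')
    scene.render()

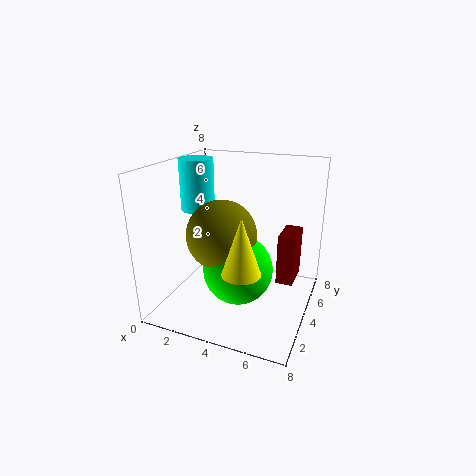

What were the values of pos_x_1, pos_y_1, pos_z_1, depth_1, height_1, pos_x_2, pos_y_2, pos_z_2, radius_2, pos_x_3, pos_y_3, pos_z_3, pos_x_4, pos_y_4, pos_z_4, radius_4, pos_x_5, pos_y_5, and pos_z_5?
pos_x_1 = 6, pos_y_1 = 5, pos_z_1 = 1, depth_1 = 2, height_1 = 3, pos_x_2 = 1, pos_y_2 = 5, pos_z_2 = 5, radius_2 = 1, pos_x_3 = 4, pos_y_3 = 4, pos_z_3 = 2, pos_x_4 = 5, pos_y_4 = 2, pos_z_4 = 3, radius_4 = 1, pos_x_5 = 3, pos_y_5 = 4, pos_z_5 = 4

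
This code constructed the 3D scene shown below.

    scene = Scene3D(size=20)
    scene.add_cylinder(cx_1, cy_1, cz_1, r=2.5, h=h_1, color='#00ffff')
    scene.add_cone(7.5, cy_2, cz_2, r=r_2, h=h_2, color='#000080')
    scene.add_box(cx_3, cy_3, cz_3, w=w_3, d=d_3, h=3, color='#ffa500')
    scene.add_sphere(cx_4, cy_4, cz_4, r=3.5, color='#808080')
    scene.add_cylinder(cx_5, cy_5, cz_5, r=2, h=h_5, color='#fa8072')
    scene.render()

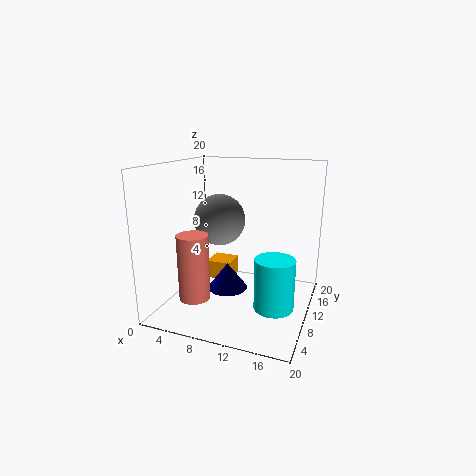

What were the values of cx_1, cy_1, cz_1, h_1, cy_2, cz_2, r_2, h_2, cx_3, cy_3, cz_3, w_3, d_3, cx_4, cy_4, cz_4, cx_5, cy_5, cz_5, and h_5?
cx_1 = 16.5; cy_1 = 5.5; cz_1 = 3; h_1 = 6.5; cy_2 = 12; cz_2 = 1; r_2 = 3; h_2 = 4; cx_3 = 2.5; cy_3 = 15; cz_3 = 0.5; w_3 = 4; d_3 = 4; cx_4 = 7.5; cy_4 = 9.5; cz_4 = 12.5; cx_5 = 6.5; cy_5 = 3.5; cz_5 = 3.5; h_5 = 8.5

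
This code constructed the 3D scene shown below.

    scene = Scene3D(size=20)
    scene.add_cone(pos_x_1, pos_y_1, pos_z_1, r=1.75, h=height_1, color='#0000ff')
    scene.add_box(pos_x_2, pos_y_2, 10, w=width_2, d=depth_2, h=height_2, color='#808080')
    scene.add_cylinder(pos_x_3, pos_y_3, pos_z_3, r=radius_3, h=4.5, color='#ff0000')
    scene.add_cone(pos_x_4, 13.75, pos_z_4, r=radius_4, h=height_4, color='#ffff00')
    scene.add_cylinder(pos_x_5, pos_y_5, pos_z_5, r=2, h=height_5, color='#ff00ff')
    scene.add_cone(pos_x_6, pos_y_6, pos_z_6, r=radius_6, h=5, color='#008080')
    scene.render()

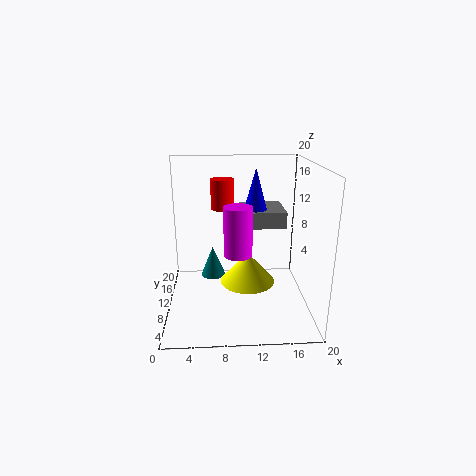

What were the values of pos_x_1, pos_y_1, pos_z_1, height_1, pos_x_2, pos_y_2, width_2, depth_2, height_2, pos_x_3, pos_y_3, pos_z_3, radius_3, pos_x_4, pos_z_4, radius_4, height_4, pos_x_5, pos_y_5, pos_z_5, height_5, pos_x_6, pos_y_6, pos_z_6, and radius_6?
pos_x_1 = 13
pos_y_1 = 15.5
pos_z_1 = 12.5
height_1 = 6.25
pos_x_2 = 10.75
pos_y_2 = 13.25
width_2 = 6.75
depth_2 = 6.75
height_2 = 2.5
pos_x_3 = 8
pos_y_3 = 15.25
pos_z_3 = 12.75
radius_3 = 1.75
pos_x_4 = 11.75
pos_z_4 = 1.25
radius_4 = 4.25
height_4 = 4.75
pos_x_5 = 10
pos_y_5 = 9.75
pos_z_5 = 7.5
height_5 = 7
pos_x_6 = 6.25
pos_y_6 = 17.75
pos_z_6 = 0.5
radius_6 = 2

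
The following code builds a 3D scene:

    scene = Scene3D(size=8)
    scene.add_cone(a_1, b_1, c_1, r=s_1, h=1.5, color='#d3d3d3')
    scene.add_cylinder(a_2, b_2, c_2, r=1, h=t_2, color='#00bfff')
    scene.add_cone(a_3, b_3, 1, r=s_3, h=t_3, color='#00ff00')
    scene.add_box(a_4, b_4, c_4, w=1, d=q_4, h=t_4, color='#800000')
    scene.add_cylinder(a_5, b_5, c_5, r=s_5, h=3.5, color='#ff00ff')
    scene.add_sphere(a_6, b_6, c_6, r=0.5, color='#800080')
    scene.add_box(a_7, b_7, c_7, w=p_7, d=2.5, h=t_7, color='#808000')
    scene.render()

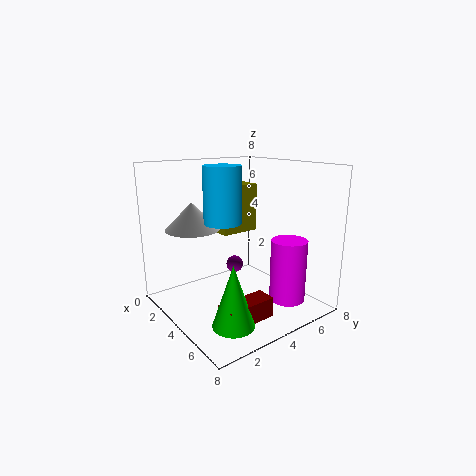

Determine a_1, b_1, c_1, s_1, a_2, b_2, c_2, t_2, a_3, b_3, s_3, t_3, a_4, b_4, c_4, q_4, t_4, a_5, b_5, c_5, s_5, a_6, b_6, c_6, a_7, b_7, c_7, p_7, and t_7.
a_1 = 2.5, b_1 = 2, c_1 = 4.5, s_1 = 1.5, a_2 = 4, b_2 = 3, c_2 = 5, t_2 = 3, a_3 = 7, b_3 = 1.5, s_3 = 1, t_3 = 3, a_4 = 6.5, b_4 = 1, c_4 = 1, q_4 = 2.5, t_4 = 1, a_5 = 6, b_5 = 6, c_5 = 0.5, s_5 = 1, a_6 = 3, b_6 = 4.5, c_6 = 2, a_7 = 0.5, b_7 = 4.5, c_7 = 3.5, p_7 = 1.5, t_7 = 3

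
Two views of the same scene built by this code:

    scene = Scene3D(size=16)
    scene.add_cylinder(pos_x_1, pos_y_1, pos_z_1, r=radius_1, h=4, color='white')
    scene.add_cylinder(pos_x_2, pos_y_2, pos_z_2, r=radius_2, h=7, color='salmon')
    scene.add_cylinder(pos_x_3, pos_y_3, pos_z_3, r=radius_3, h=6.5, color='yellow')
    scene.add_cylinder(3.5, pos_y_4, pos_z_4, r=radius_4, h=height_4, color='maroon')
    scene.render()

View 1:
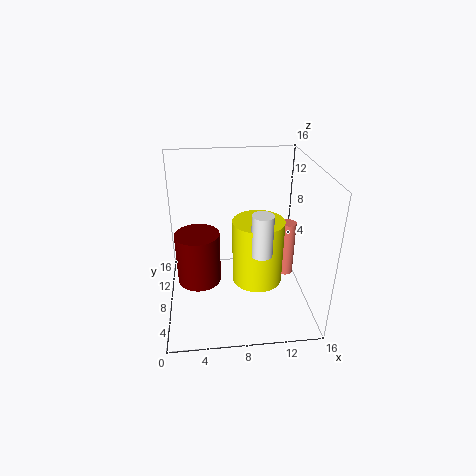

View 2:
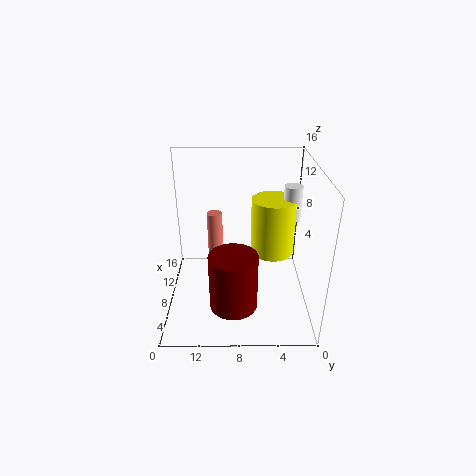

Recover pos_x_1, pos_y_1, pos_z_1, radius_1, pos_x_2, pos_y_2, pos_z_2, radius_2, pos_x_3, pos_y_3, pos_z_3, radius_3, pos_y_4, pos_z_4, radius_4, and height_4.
pos_x_1 = 9.5
pos_y_1 = 2
pos_z_1 = 9.5
radius_1 = 1
pos_x_2 = 14.5
pos_y_2 = 11
pos_z_2 = 1
radius_2 = 1
pos_x_3 = 9.5
pos_y_3 = 4
pos_z_3 = 5.5
radius_3 = 2.5
pos_y_4 = 8.5
pos_z_4 = 2.5
radius_4 = 2.5
height_4 = 6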